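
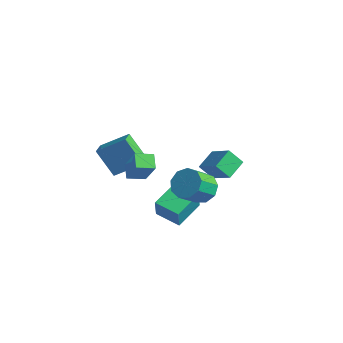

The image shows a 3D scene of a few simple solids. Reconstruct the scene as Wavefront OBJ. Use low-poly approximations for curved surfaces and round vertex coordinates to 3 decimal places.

v 3.702 -1.879 0.824
v 4.447 -2.37 0.328
v 4.382 -3.632 1.481
v 3.638 -3.141 1.976
v 4.72 -1.945 0.809
v 4.655 -3.206 1.962
v 4.517 -1.489 1.297
v 4.453 -2.75 2.449
v 3.933 -1.216 1.563
v 3.868 -2.477 2.716
v 3.241 -1.253 1.483
v 3.176 -2.514 2.636
v 2.765 -1.583 1.095
v 2.7 -2.845 2.248
v 2.727 -2.052 0.58
v 2.662 -3.314 1.733
v 3.146 -2.44 0.179
v 3.081 -3.702 1.331
v 3.825 -2.566 0.079
v 3.76 -3.827 1.232
v -0.013 -1.771 -3.786
v 0.235 -2.106 -2.429
v -0.23 0.14 -3.276
v 0.019 -0.194 -1.919
v 1.601 -1.526 -4.021
v 1.85 -1.86 -2.664
v 1.385 0.386 -3.511
v 1.633 0.051 -2.154
v -3.143 -2.071 -1.992
v -4.369 -2.292 -0.351
v -3.687 -1.209 -2.283
v -4.913 -1.43 -0.641
v -1.887 -0.91 -0.899
v -3.113 -1.131 0.743
v -2.431 -0.048 -1.189
v -3.657 -0.269 0.452
v -2.303 -1.968 -0.532
v -1.371 -2.091 1.05
v -1.695 -1.021 -0.815
v -0.764 -1.144 0.767
v -1.576 -2.576 -1.007
v -0.645 -2.699 0.575
v -0.969 -1.629 -1.29
v -0.037 -1.752 0.292
v 0.509 2.461 -2.827
v -0.206 2.005 -1.922
v 0.334 3.77 -2.304
v -0.38 3.313 -1.399
v 2.06 2.227 -1.721
v 1.346 1.77 -0.816
v 1.886 3.535 -1.198
v 1.171 3.079 -0.293
f 2 1 5
f 2 5 3
f 3 5 6
f 3 6 4
f 5 1 7
f 5 7 6
f 6 7 8
f 6 8 4
f 7 1 9
f 7 9 8
f 8 9 10
f 8 10 4
f 9 1 11
f 9 11 10
f 10 11 12
f 10 12 4
f 11 1 13
f 11 13 12
f 12 13 14
f 12 14 4
f 13 1 15
f 13 15 14
f 14 15 16
f 14 16 4
f 15 1 17
f 15 17 16
f 16 17 18
f 16 18 4
f 17 1 19
f 17 19 18
f 18 19 20
f 18 20 4
f 19 1 2
f 19 2 20
f 20 2 3
f 20 3 4
f 22 24 21
f 25 22 21
f 21 24 23
f 23 25 21
f 22 28 24
f 26 22 25
f 26 28 22
f 24 28 23
f 27 25 23
f 23 28 27
f 27 26 25
f 28 26 27
f 30 32 29
f 33 30 29
f 29 32 31
f 31 33 29
f 30 36 32
f 34 30 33
f 34 36 30
f 32 36 31
f 35 33 31
f 31 36 35
f 35 34 33
f 36 34 35
f 38 40 37
f 41 38 37
f 37 40 39
f 39 41 37
f 38 44 40
f 42 38 41
f 42 44 38
f 40 44 39
f 43 41 39
f 39 44 43
f 43 42 41
f 44 42 43
f 46 48 45
f 49 46 45
f 45 48 47
f 47 49 45
f 46 52 48
f 50 46 49
f 50 52 46
f 48 52 47
f 51 49 47
f 47 52 51
f 51 50 49
f 52 50 51



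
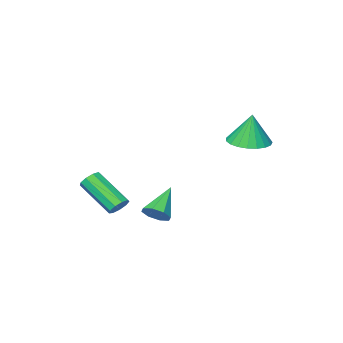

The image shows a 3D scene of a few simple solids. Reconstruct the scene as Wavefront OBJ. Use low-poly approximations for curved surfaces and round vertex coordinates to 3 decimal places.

v 0.874 -2.345 -1.424
v 1.242 -2.066 -1.185
v 1.654 -3.576 -0.057
v 1.286 -3.855 -0.296
v 0.931 -2.026 -1.018
v 1.343 -3.536 0.111
v 0.593 -2.135 -1.04
v 1.005 -3.645 0.088
v 0.387 -2.342 -1.243
v 0.799 -3.853 -0.114
v 0.408 -2.551 -1.53
v 0.821 -4.061 -0.402
v 0.648 -2.663 -1.768
v 1.06 -4.174 -0.639
v 0.993 -2.626 -1.845
v 1.406 -4.137 -0.716
v 1.283 -2.458 -1.725
v 1.695 -3.968 -0.596
v 1.381 -2.236 -1.464
v 1.793 -3.747 -0.336
v -2.62 1.562 2.743
v -1.794 1.943 2.747
v -2.68 1.678 4.177
v -2.019 2.245 2.713
v -2.349 2.428 2.684
v -2.725 2.462 2.665
v -3.083 2.341 2.66
v -3.362 2.084 2.67
v -3.511 1.737 2.691
v -3.507 1.36 2.722
v -3.35 1.018 2.757
v -3.066 0.77 2.789
v -2.705 0.658 2.813
v -2.329 0.703 2.825
v -2.004 0.897 2.823
v -1.785 1.205 2.807
v -1.711 1.575 2.78
v -0.32 -1.487 -1.851
v 0.147 -1.721 -1.465
v -1.46 -2.073 -0.829
v 0.016 -1.257 -1.345
v -0.312 -0.927 -1.522
v -0.644 -0.925 -1.892
v -0.787 -1.253 -2.238
v -0.656 -1.717 -2.358
v -0.328 -2.047 -2.181
v 0.005 -2.049 -1.811
f 2 1 5
f 2 5 3
f 3 5 6
f 3 6 4
f 5 1 7
f 5 7 6
f 6 7 8
f 6 8 4
f 7 1 9
f 7 9 8
f 8 9 10
f 8 10 4
f 9 1 11
f 9 11 10
f 10 11 12
f 10 12 4
f 11 1 13
f 11 13 12
f 12 13 14
f 12 14 4
f 13 1 15
f 13 15 14
f 14 15 16
f 14 16 4
f 15 1 17
f 15 17 16
f 16 17 18
f 16 18 4
f 17 1 19
f 17 19 18
f 18 19 20
f 18 20 4
f 19 1 2
f 19 2 20
f 20 2 3
f 20 3 4
f 22 21 24
f 22 24 23
f 24 21 25
f 24 25 23
f 25 21 26
f 25 26 23
f 26 21 27
f 26 27 23
f 27 21 28
f 27 28 23
f 28 21 29
f 28 29 23
f 29 21 30
f 29 30 23
f 30 21 31
f 30 31 23
f 31 21 32
f 31 32 23
f 32 21 33
f 32 33 23
f 33 21 34
f 33 34 23
f 34 21 35
f 34 35 23
f 35 21 36
f 35 36 23
f 36 21 37
f 36 37 23
f 37 21 22
f 37 22 23
f 39 38 41
f 39 41 40
f 41 38 42
f 41 42 40
f 42 38 43
f 42 43 40
f 43 38 44
f 43 44 40
f 44 38 45
f 44 45 40
f 45 38 46
f 45 46 40
f 46 38 47
f 46 47 40
f 47 38 39
f 47 39 40



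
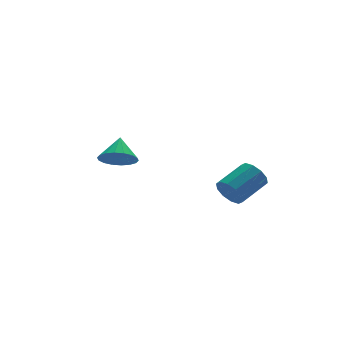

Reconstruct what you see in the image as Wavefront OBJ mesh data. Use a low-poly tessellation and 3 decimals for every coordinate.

v -2.974 0.533 1.377
v -2.247 -0.157 1.616
v -2.386 1.487 2.343
v -2.057 0.076 1.27
v -2.048 0.4 0.945
v -2.223 0.75 0.706
v -2.547 1.056 0.6
v -2.955 1.26 0.647
v -3.367 1.319 0.839
v -3.701 1.222 1.138
v -3.891 0.989 1.484
v -3.9 0.666 1.809
v -3.725 0.316 2.048
v -3.401 0.009 2.154
v -2.993 -0.194 2.106
v -2.581 -0.253 1.914
v 2.447 -1.066 -1.571
v 2.843 -1.323 -2.337
v 4.57 -0.811 -1.615
v 4.173 -0.554 -0.849
v 2.705 -0.787 -2.387
v 4.431 -0.275 -1.665
v 2.468 -0.357 -2.125
v 4.194 0.155 -1.403
v 2.223 -0.198 -1.651
v 3.949 0.314 -0.929
v 2.063 -0.371 -1.147
v 3.79 0.141 -0.425
v 2.05 -0.809 -0.805
v 3.777 -0.297 -0.083
v 2.189 -1.345 -0.755
v 3.915 -0.833 -0.033
v 2.426 -1.775 -1.017
v 4.152 -1.263 -0.295
v 2.671 -1.934 -1.491
v 4.397 -1.422 -0.769
v 2.83 -1.761 -1.995
v 4.557 -1.249 -1.273
v -1.971 3.334 0.643
v -1.624 3.062 0.163
v -2.516 2.438 0.757
v -2.169 2.166 0.277
v -1.884 2.303 0.847
v -1.548 2.857 0.777
v -2.592 2.643 0.143
v -2.256 3.197 0.073
v -2.008 2.635 -0.146
v -1.57 2.425 0.289
v -2.57 3.075 0.631
v -2.132 2.865 1.066
f 2 1 4
f 2 4 3
f 4 1 5
f 4 5 3
f 5 1 6
f 5 6 3
f 6 1 7
f 6 7 3
f 7 1 8
f 7 8 3
f 8 1 9
f 8 9 3
f 9 1 10
f 9 10 3
f 10 1 11
f 10 11 3
f 11 1 12
f 11 12 3
f 12 1 13
f 12 13 3
f 13 1 14
f 13 14 3
f 14 1 15
f 14 15 3
f 15 1 16
f 15 16 3
f 16 1 2
f 16 2 3
f 18 17 21
f 18 21 19
f 19 21 22
f 19 22 20
f 21 17 23
f 21 23 22
f 22 23 24
f 22 24 20
f 23 17 25
f 23 25 24
f 24 25 26
f 24 26 20
f 25 17 27
f 25 27 26
f 26 27 28
f 26 28 20
f 27 17 29
f 27 29 28
f 28 29 30
f 28 30 20
f 29 17 31
f 29 31 30
f 30 31 32
f 30 32 20
f 31 17 33
f 31 33 32
f 32 33 34
f 32 34 20
f 33 17 35
f 33 35 34
f 34 35 36
f 34 36 20
f 35 17 37
f 35 37 36
f 36 37 38
f 36 38 20
f 37 17 18
f 37 18 38
f 38 18 19
f 38 19 20
f 39 50 44
f 39 44 40
f 39 40 46
f 39 46 49
f 39 49 50
f 40 44 48
f 44 50 43
f 50 49 41
f 49 46 45
f 46 40 47
f 42 48 43
f 42 43 41
f 42 41 45
f 42 45 47
f 42 47 48
f 43 48 44
f 41 43 50
f 45 41 49
f 47 45 46
f 48 47 40



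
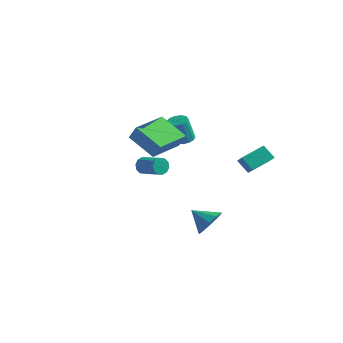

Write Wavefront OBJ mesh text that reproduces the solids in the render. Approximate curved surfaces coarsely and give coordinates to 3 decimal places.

v 1.854 0.937 -4.293
v 2.312 1.327 -3.493
v 0.686 0.823 -3.567
v 2.065 1.792 -3.817
v 1.738 1.93 -4.323
v 1.455 1.689 -4.817
v 1.325 1.161 -5.111
v 1.397 0.548 -5.092
v 1.643 0.083 -4.768
v 1.971 -0.056 -4.262
v 2.253 0.185 -3.768
v 2.384 0.713 -3.474
v -0.996 -2.715 3.223
v -0.503 -2.761 4.115
v -0.768 -0.577 3.208
v -0.275 -0.623 4.1
v 0.655 -2.897 2.3
v 1.148 -2.943 3.192
v 0.883 -0.759 2.285
v 1.376 -0.805 3.177
v 2.721 3.46 -1.187
v 1.986 3.504 -0.466
v 3.332 4.764 -0.643
v 2.598 4.808 0.078
v 3.362 2.872 -0.498
v 2.628 2.916 0.223
v 3.974 4.176 0.046
v 3.239 4.22 0.767
v -1.493 3.478 0.301
v -0.971 3.814 0.461
v -1.206 3.437 2.019
v -1.727 3.102 1.859
v -1.249 4.044 0.474
v -1.484 3.668 2.032
v -1.603 4.094 0.433
v -1.838 3.718 1.991
v -1.923 3.949 0.35
v -2.158 3.573 1.908
v -2.106 3.655 0.251
v -2.341 3.278 1.809
v -2.094 3.304 0.168
v -2.329 2.928 1.726
v -1.891 3.008 0.127
v -2.126 2.632 1.686
v -1.562 2.862 0.142
v -1.797 2.486 1.7
v -1.211 2.911 0.207
v -1.446 2.535 1.765
v -0.949 3.14 0.301
v -1.184 2.764 1.86
v -0.86 3.477 0.396
v -1.095 3.101 1.954
v -4.522 3.851 -2.906
v -4.287 4.095 -3.425
v -2.864 3.773 -2.933
v -3.098 3.529 -2.414
v -4.314 4.375 -3.165
v -2.89 4.053 -2.673
v -4.42 4.454 -2.805
v -2.997 4.132 -2.313
v -4.565 4.303 -2.484
v -3.142 3.981 -1.992
v -4.694 3.98 -2.324
v -3.27 3.658 -1.832
v -4.756 3.607 -2.387
v -3.333 3.285 -1.895
v -4.73 3.327 -2.647
v -3.306 3.005 -2.155
v -4.623 3.248 -3.007
v -3.2 2.926 -2.515
v -4.478 3.399 -3.328
v -3.055 3.077 -2.836
v -4.35 3.722 -3.488
v -2.926 3.4 -2.996
f 2 1 4
f 2 4 3
f 4 1 5
f 4 5 3
f 5 1 6
f 5 6 3
f 6 1 7
f 6 7 3
f 7 1 8
f 7 8 3
f 8 1 9
f 8 9 3
f 9 1 10
f 9 10 3
f 10 1 11
f 10 11 3
f 11 1 12
f 11 12 3
f 12 1 2
f 12 2 3
f 14 16 13
f 17 14 13
f 13 16 15
f 15 17 13
f 14 20 16
f 18 14 17
f 18 20 14
f 16 20 15
f 19 17 15
f 15 20 19
f 19 18 17
f 20 18 19
f 22 24 21
f 25 22 21
f 21 24 23
f 23 25 21
f 22 28 24
f 26 22 25
f 26 28 22
f 24 28 23
f 27 25 23
f 23 28 27
f 27 26 25
f 28 26 27
f 30 29 33
f 30 33 31
f 31 33 34
f 31 34 32
f 33 29 35
f 33 35 34
f 34 35 36
f 34 36 32
f 35 29 37
f 35 37 36
f 36 37 38
f 36 38 32
f 37 29 39
f 37 39 38
f 38 39 40
f 38 40 32
f 39 29 41
f 39 41 40
f 40 41 42
f 40 42 32
f 41 29 43
f 41 43 42
f 42 43 44
f 42 44 32
f 43 29 45
f 43 45 44
f 44 45 46
f 44 46 32
f 45 29 47
f 45 47 46
f 46 47 48
f 46 48 32
f 47 29 49
f 47 49 48
f 48 49 50
f 48 50 32
f 49 29 51
f 49 51 50
f 50 51 52
f 50 52 32
f 51 29 30
f 51 30 52
f 52 30 31
f 52 31 32
f 54 53 57
f 54 57 55
f 55 57 58
f 55 58 56
f 57 53 59
f 57 59 58
f 58 59 60
f 58 60 56
f 59 53 61
f 59 61 60
f 60 61 62
f 60 62 56
f 61 53 63
f 61 63 62
f 62 63 64
f 62 64 56
f 63 53 65
f 63 65 64
f 64 65 66
f 64 66 56
f 65 53 67
f 65 67 66
f 66 67 68
f 66 68 56
f 67 53 69
f 67 69 68
f 68 69 70
f 68 70 56
f 69 53 71
f 69 71 70
f 70 71 72
f 70 72 56
f 71 53 73
f 71 73 72
f 72 73 74
f 72 74 56
f 73 53 54
f 73 54 74
f 74 54 55
f 74 55 56



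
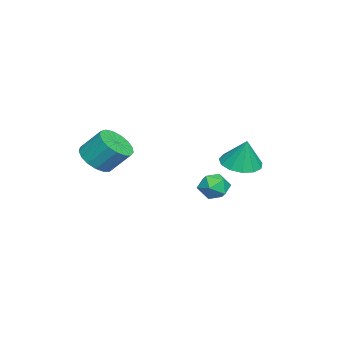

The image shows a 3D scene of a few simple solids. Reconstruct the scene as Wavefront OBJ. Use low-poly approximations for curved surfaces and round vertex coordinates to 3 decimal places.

v -3.987 0.86 -0.87
v -3.149 1.249 -0.917
v -3.731 0.151 -2.163
v -2.893 0.54 -2.21
v -3.07 -0.098 -1.564
v -3.229 0.34 -0.765
v -3.651 1.06 -2.315
v -3.81 1.498 -1.516
v -2.941 1.373 -1.81
v -2.583 0.657 -1.346
v -4.297 0.743 -1.734
v -3.939 0.027 -1.27
v -1.467 2.426 0.99
v -0.452 2.086 0.843
v -1.113 2.794 2.57
v -0.456 2.679 0.705
v -0.781 3.191 0.658
v -1.324 3.46 0.717
v -1.912 3.401 0.862
v -2.358 3.032 1.048
v -2.522 2.471 1.216
v -2.35 1.895 1.312
v -1.898 1.487 1.306
v -1.309 1.378 1.2
v -0.77 1.601 1.027
v 1.957 -3.883 1.951
v 2.643 -3.326 1.422
v 2.689 -2.281 2.579
v 2.003 -2.837 3.109
v 2.208 -3.146 1.276
v 2.254 -2.101 2.434
v 1.715 -3.135 1.286
v 1.761 -2.09 2.443
v 1.278 -3.295 1.447
v 1.324 -2.249 2.604
v 0.996 -3.589 1.724
v 1.042 -2.544 2.882
v 0.934 -3.951 2.054
v 0.98 -2.906 3.211
v 1.107 -4.297 2.359
v 1.153 -3.252 3.517
v 1.474 -4.548 2.572
v 1.52 -3.503 3.729
v 1.952 -4.647 2.642
v 1.998 -3.602 3.799
v 2.431 -4.57 2.554
v 2.477 -3.525 3.711
v 2.802 -4.336 2.328
v 2.847 -3.291 3.485
v 2.979 -3.998 2.016
v 3.024 -2.953 3.173
v 2.921 -3.634 1.689
v 2.967 -2.589 2.846
f 1 12 6
f 1 6 2
f 1 2 8
f 1 8 11
f 1 11 12
f 2 6 10
f 6 12 5
f 12 11 3
f 11 8 7
f 8 2 9
f 4 10 5
f 4 5 3
f 4 3 7
f 4 7 9
f 4 9 10
f 5 10 6
f 3 5 12
f 7 3 11
f 9 7 8
f 10 9 2
f 14 13 16
f 14 16 15
f 16 13 17
f 16 17 15
f 17 13 18
f 17 18 15
f 18 13 19
f 18 19 15
f 19 13 20
f 19 20 15
f 20 13 21
f 20 21 15
f 21 13 22
f 21 22 15
f 22 13 23
f 22 23 15
f 23 13 24
f 23 24 15
f 24 13 25
f 24 25 15
f 25 13 14
f 25 14 15
f 27 26 30
f 27 30 28
f 28 30 31
f 28 31 29
f 30 26 32
f 30 32 31
f 31 32 33
f 31 33 29
f 32 26 34
f 32 34 33
f 33 34 35
f 33 35 29
f 34 26 36
f 34 36 35
f 35 36 37
f 35 37 29
f 36 26 38
f 36 38 37
f 37 38 39
f 37 39 29
f 38 26 40
f 38 40 39
f 39 40 41
f 39 41 29
f 40 26 42
f 40 42 41
f 41 42 43
f 41 43 29
f 42 26 44
f 42 44 43
f 43 44 45
f 43 45 29
f 44 26 46
f 44 46 45
f 45 46 47
f 45 47 29
f 46 26 48
f 46 48 47
f 47 48 49
f 47 49 29
f 48 26 50
f 48 50 49
f 49 50 51
f 49 51 29
f 50 26 52
f 50 52 51
f 51 52 53
f 51 53 29
f 52 26 27
f 52 27 53
f 53 27 28
f 53 28 29



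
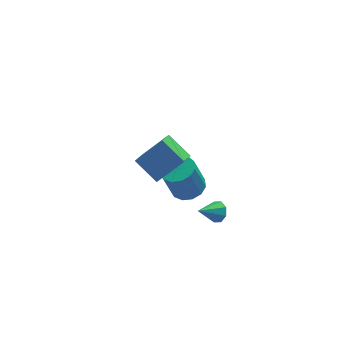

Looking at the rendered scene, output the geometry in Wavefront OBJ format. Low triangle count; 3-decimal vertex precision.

v -1.553 3.701 -4.457
v -0.749 3.298 -4.222
v -1.342 3.196 -2.367
v -2.147 3.599 -2.603
v -0.676 3.815 -4.17
v -1.27 3.713 -2.316
v -0.882 4.295 -4.21
v -1.476 4.193 -2.355
v -1.301 4.587 -4.328
v -1.895 4.485 -2.473
v -1.8 4.597 -4.487
v -2.394 4.495 -2.633
v -2.221 4.323 -4.637
v -2.814 4.221 -2.782
v -2.43 3.851 -4.73
v -3.023 3.75 -2.875
v -2.36 3.332 -4.736
v -2.954 3.23 -2.881
v -2.034 2.93 -4.654
v -2.628 2.828 -2.799
v -1.556 2.772 -4.509
v -2.15 2.671 -2.655
v -1.077 2.91 -4.348
v -1.67 2.808 -2.494
v -4.398 1.292 1.582
v -4.867 0.596 1.981
v -3.104 1.216 2.971
v -3.573 0.52 3.37
v -3.587 0.28 0.77
v -4.056 -0.416 1.169
v -2.293 0.204 2.159
v -2.762 -0.492 2.558
v -0.639 1.303 -4.193
v -0.254 1.145 -3.721
v -1.721 0.957 -3.427
v -0.388 1.607 -3.702
v -0.67 1.892 -3.971
v -0.933 1.831 -4.37
v -1.025 1.461 -4.666
v -0.89 0.999 -4.685
v -0.609 0.714 -4.416
v -0.345 0.775 -4.016
f 2 1 5
f 2 5 3
f 3 5 6
f 3 6 4
f 5 1 7
f 5 7 6
f 6 7 8
f 6 8 4
f 7 1 9
f 7 9 8
f 8 9 10
f 8 10 4
f 9 1 11
f 9 11 10
f 10 11 12
f 10 12 4
f 11 1 13
f 11 13 12
f 12 13 14
f 12 14 4
f 13 1 15
f 13 15 14
f 14 15 16
f 14 16 4
f 15 1 17
f 15 17 16
f 16 17 18
f 16 18 4
f 17 1 19
f 17 19 18
f 18 19 20
f 18 20 4
f 19 1 21
f 19 21 20
f 20 21 22
f 20 22 4
f 21 1 23
f 21 23 22
f 22 23 24
f 22 24 4
f 23 1 2
f 23 2 24
f 24 2 3
f 24 3 4
f 26 28 25
f 29 26 25
f 25 28 27
f 27 29 25
f 26 32 28
f 30 26 29
f 30 32 26
f 28 32 27
f 31 29 27
f 27 32 31
f 31 30 29
f 32 30 31
f 34 33 36
f 34 36 35
f 36 33 37
f 36 37 35
f 37 33 38
f 37 38 35
f 38 33 39
f 38 39 35
f 39 33 40
f 39 40 35
f 40 33 41
f 40 41 35
f 41 33 42
f 41 42 35
f 42 33 34
f 42 34 35



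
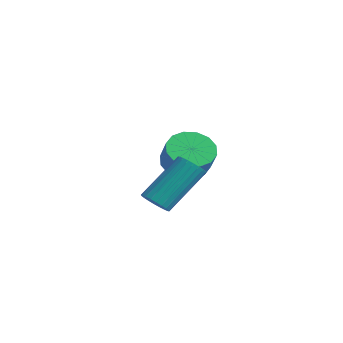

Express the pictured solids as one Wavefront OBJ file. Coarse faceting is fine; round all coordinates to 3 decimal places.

v 1.855 -2.923 -3.379
v 2.122 -3.316 -3.011
v 2.271 -1.809 -1.513
v 2.005 -1.417 -1.881
v 2.307 -3.224 -3.122
v 2.456 -1.717 -1.624
v 2.423 -3.086 -3.272
v 2.572 -1.58 -1.774
v 2.452 -2.924 -3.438
v 2.602 -1.417 -1.94
v 2.391 -2.762 -3.595
v 2.541 -1.255 -2.097
v 2.249 -2.624 -3.719
v 2.398 -1.117 -2.221
v 2.046 -2.532 -3.792
v 2.195 -1.025 -2.294
v 1.814 -2.499 -3.801
v 1.964 -0.992 -2.304
v 1.589 -2.531 -3.747
v 1.738 -1.024 -2.249
v 1.404 -2.623 -3.636
v 1.553 -1.116 -2.138
v 1.288 -2.76 -3.486
v 1.437 -1.254 -1.988
v 1.258 -2.923 -3.32
v 1.408 -1.416 -1.822
v 1.319 -3.085 -3.163
v 1.469 -1.578 -1.665
v 1.462 -3.223 -3.039
v 1.611 -1.716 -1.541
v 1.665 -3.315 -2.966
v 1.814 -1.808 -1.468
v 1.896 -3.348 -2.956
v 2.046 -1.841 -1.459
v -2.174 1.703 -3.707
v -1.541 2.401 -3.977
v -0.834 2.114 -3.064
v -1.466 1.417 -2.793
v -1.86 2.631 -3.658
v -1.153 2.344 -2.744
v -2.264 2.612 -3.351
v -1.557 2.325 -2.438
v -2.644 2.35 -3.14
v -1.937 2.063 -2.226
v -2.897 1.915 -3.08
v -2.19 1.628 -2.167
v -2.957 1.423 -3.189
v -2.25 1.136 -2.275
v -2.806 1.006 -3.436
v -2.099 0.719 -2.523
v -2.487 0.776 -3.756
v -1.78 0.489 -2.842
v -2.083 0.795 -4.062
v -1.376 0.508 -3.149
v -1.703 1.057 -4.274
v -0.996 0.77 -3.36
v -1.45 1.492 -4.333
v -0.743 1.205 -3.42
v -1.39 1.984 -4.225
v -0.683 1.697 -3.311
f 2 1 5
f 2 5 3
f 3 5 6
f 3 6 4
f 5 1 7
f 5 7 6
f 6 7 8
f 6 8 4
f 7 1 9
f 7 9 8
f 8 9 10
f 8 10 4
f 9 1 11
f 9 11 10
f 10 11 12
f 10 12 4
f 11 1 13
f 11 13 12
f 12 13 14
f 12 14 4
f 13 1 15
f 13 15 14
f 14 15 16
f 14 16 4
f 15 1 17
f 15 17 16
f 16 17 18
f 16 18 4
f 17 1 19
f 17 19 18
f 18 19 20
f 18 20 4
f 19 1 21
f 19 21 20
f 20 21 22
f 20 22 4
f 21 1 23
f 21 23 22
f 22 23 24
f 22 24 4
f 23 1 25
f 23 25 24
f 24 25 26
f 24 26 4
f 25 1 27
f 25 27 26
f 26 27 28
f 26 28 4
f 27 1 29
f 27 29 28
f 28 29 30
f 28 30 4
f 29 1 31
f 29 31 30
f 30 31 32
f 30 32 4
f 31 1 33
f 31 33 32
f 32 33 34
f 32 34 4
f 33 1 2
f 33 2 34
f 34 2 3
f 34 3 4
f 36 35 39
f 36 39 37
f 37 39 40
f 37 40 38
f 39 35 41
f 39 41 40
f 40 41 42
f 40 42 38
f 41 35 43
f 41 43 42
f 42 43 44
f 42 44 38
f 43 35 45
f 43 45 44
f 44 45 46
f 44 46 38
f 45 35 47
f 45 47 46
f 46 47 48
f 46 48 38
f 47 35 49
f 47 49 48
f 48 49 50
f 48 50 38
f 49 35 51
f 49 51 50
f 50 51 52
f 50 52 38
f 51 35 53
f 51 53 52
f 52 53 54
f 52 54 38
f 53 35 55
f 53 55 54
f 54 55 56
f 54 56 38
f 55 35 57
f 55 57 56
f 56 57 58
f 56 58 38
f 57 35 59
f 57 59 58
f 58 59 60
f 58 60 38
f 59 35 36
f 59 36 60
f 60 36 37
f 60 37 38



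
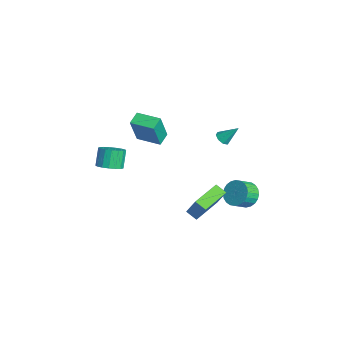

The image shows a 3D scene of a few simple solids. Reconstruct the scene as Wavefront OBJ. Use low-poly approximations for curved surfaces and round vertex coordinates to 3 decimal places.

v 1.847 4.01 -3.541
v 2.631 4.05 -3.981
v 2.997 3.27 -3.398
v 2.213 3.23 -2.959
v 2.689 4.274 -3.717
v 3.055 3.494 -3.134
v 2.619 4.458 -3.426
v 2.985 3.678 -2.843
v 2.431 4.574 -3.153
v 2.797 3.794 -2.57
v 2.154 4.604 -2.939
v 2.52 3.824 -2.356
v 1.83 4.543 -2.817
v 2.197 3.764 -2.234
v 1.509 4.402 -2.805
v 1.875 3.622 -2.222
v 1.24 4.2 -2.905
v 1.606 3.42 -2.322
v 1.063 3.97 -3.102
v 1.429 3.19 -2.519
v 1.005 3.746 -3.366
v 1.371 2.966 -2.783
v 1.075 3.562 -3.657
v 1.441 2.782 -3.074
v 1.263 3.446 -3.93
v 1.629 2.666 -3.347
v 1.54 3.416 -4.144
v 1.906 2.636 -3.561
v 1.863 3.476 -4.266
v 2.23 2.697 -3.683
v 2.185 3.618 -4.278
v 2.551 2.838 -3.695
v 2.454 3.82 -4.178
v 2.82 3.04 -3.595
v 0.617 -2.126 1.578
v 1.15 -2.632 3.395
v 0.008 -1.584 1.908
v 0.541 -2.089 3.725
v 1.619 -1.011 1.595
v 2.152 -1.516 3.412
v 1.01 -0.468 1.925
v 1.543 -0.974 3.742
v 2.439 -4.106 0.872
v 2.907 -4.599 1.254
v 2.349 -4.307 2.311
v 1.881 -3.814 1.928
v 3.092 -4.275 1.263
v 2.535 -3.983 2.32
v 3.128 -3.912 1.181
v 2.57 -3.62 2.238
v 3.006 -3.594 1.029
v 2.448 -3.302 2.086
v 2.753 -3.393 0.841
v 2.196 -3.101 1.898
v 2.429 -3.355 0.659
v 1.872 -3.064 1.716
v 2.107 -3.49 0.527
v 1.55 -3.198 1.584
v 1.861 -3.765 0.473
v 1.304 -3.474 1.53
v 1.747 -4.119 0.511
v 1.19 -3.827 1.567
v 1.792 -4.469 0.631
v 1.235 -4.178 1.688
v 1.985 -4.737 0.806
v 1.427 -4.445 1.863
v 2.281 -4.86 0.997
v 1.724 -4.568 2.054
v 2.614 -4.81 1.158
v 2.057 -4.518 2.215
v 2.539 0.861 -4.604
v 2.023 0.392 -4.212
v 1.409 2.378 -4.275
v 0.893 1.909 -3.883
v 3.387 1.171 -3.117
v 2.871 0.702 -2.725
v 2.257 2.688 -2.788
v 1.741 2.219 -2.396
v 2.33 2.392 2.033
v 2.821 2.284 1.951
v 2.67 3.208 2.987
v 2.697 2.586 1.737
v 2.357 2.774 1.697
v 2.002 2.739 1.854
v 1.838 2.501 2.116
v 1.963 2.199 2.33
v 2.302 2.01 2.37
v 2.658 2.045 2.213
f 2 1 5
f 2 5 3
f 3 5 6
f 3 6 4
f 5 1 7
f 5 7 6
f 6 7 8
f 6 8 4
f 7 1 9
f 7 9 8
f 8 9 10
f 8 10 4
f 9 1 11
f 9 11 10
f 10 11 12
f 10 12 4
f 11 1 13
f 11 13 12
f 12 13 14
f 12 14 4
f 13 1 15
f 13 15 14
f 14 15 16
f 14 16 4
f 15 1 17
f 15 17 16
f 16 17 18
f 16 18 4
f 17 1 19
f 17 19 18
f 18 19 20
f 18 20 4
f 19 1 21
f 19 21 20
f 20 21 22
f 20 22 4
f 21 1 23
f 21 23 22
f 22 23 24
f 22 24 4
f 23 1 25
f 23 25 24
f 24 25 26
f 24 26 4
f 25 1 27
f 25 27 26
f 26 27 28
f 26 28 4
f 27 1 29
f 27 29 28
f 28 29 30
f 28 30 4
f 29 1 31
f 29 31 30
f 30 31 32
f 30 32 4
f 31 1 33
f 31 33 32
f 32 33 34
f 32 34 4
f 33 1 2
f 33 2 34
f 34 2 3
f 34 3 4
f 36 38 35
f 39 36 35
f 35 38 37
f 37 39 35
f 36 42 38
f 40 36 39
f 40 42 36
f 38 42 37
f 41 39 37
f 37 42 41
f 41 40 39
f 42 40 41
f 44 43 47
f 44 47 45
f 45 47 48
f 45 48 46
f 47 43 49
f 47 49 48
f 48 49 50
f 48 50 46
f 49 43 51
f 49 51 50
f 50 51 52
f 50 52 46
f 51 43 53
f 51 53 52
f 52 53 54
f 52 54 46
f 53 43 55
f 53 55 54
f 54 55 56
f 54 56 46
f 55 43 57
f 55 57 56
f 56 57 58
f 56 58 46
f 57 43 59
f 57 59 58
f 58 59 60
f 58 60 46
f 59 43 61
f 59 61 60
f 60 61 62
f 60 62 46
f 61 43 63
f 61 63 62
f 62 63 64
f 62 64 46
f 63 43 65
f 63 65 64
f 64 65 66
f 64 66 46
f 65 43 67
f 65 67 66
f 66 67 68
f 66 68 46
f 67 43 69
f 67 69 68
f 68 69 70
f 68 70 46
f 69 43 44
f 69 44 70
f 70 44 45
f 70 45 46
f 72 74 71
f 75 72 71
f 71 74 73
f 73 75 71
f 72 78 74
f 76 72 75
f 76 78 72
f 74 78 73
f 77 75 73
f 73 78 77
f 77 76 75
f 78 76 77
f 80 79 82
f 80 82 81
f 82 79 83
f 82 83 81
f 83 79 84
f 83 84 81
f 84 79 85
f 84 85 81
f 85 79 86
f 85 86 81
f 86 79 87
f 86 87 81
f 87 79 88
f 87 88 81
f 88 79 80
f 88 80 81



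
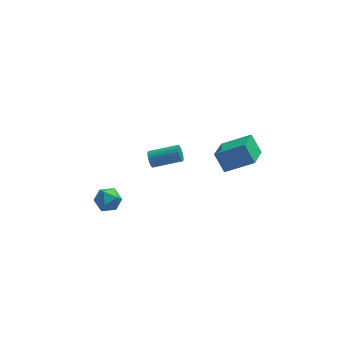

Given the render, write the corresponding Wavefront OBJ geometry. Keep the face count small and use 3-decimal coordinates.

v -1.177 3.849 -0.221
v -1.001 4.135 -0.706
v 0.793 4.018 -0.124
v 0.617 3.731 0.361
v -1.037 4.31 -0.561
v 0.758 4.193 0.022
v -1.094 4.415 -0.364
v 0.7 4.298 0.219
v -1.163 4.434 -0.145
v 0.631 4.316 0.437
v -1.235 4.363 0.062
v 0.559 4.246 0.644
v -1.298 4.214 0.226
v 0.496 4.097 0.808
v -1.343 4.01 0.322
v 0.451 3.892 0.904
v -1.362 3.781 0.335
v 0.432 3.663 0.917
v -1.353 3.562 0.264
v 0.441 3.445 0.846
v -1.318 3.387 0.118
v 0.477 3.27 0.701
v -1.26 3.282 -0.079
v 0.534 3.165 0.504
v -1.191 3.264 -0.297
v 0.603 3.146 0.285
v -1.119 3.334 -0.504
v 0.675 3.217 0.078
v -1.056 3.483 -0.668
v 0.738 3.366 -0.086
v -1.011 3.688 -0.764
v 0.783 3.57 -0.182
v -0.992 3.917 -0.777
v 0.802 3.799 -0.195
v -3.693 2.695 -2.324
v -3.074 2.033 -2.137
v -4.786 1.827 -1.783
v -4.167 1.165 -1.596
v -4.162 1.953 -1.111
v -3.487 2.49 -1.446
v -4.373 1.37 -2.474
v -3.698 1.907 -2.809
v -3.495 1.214 -2.229
v -3.364 1.575 -1.387
v -4.496 2.285 -2.533
v -4.365 2.646 -1.691
v 2.814 0.255 1.994
v 2.288 0.955 3.074
v 3.438 1.795 1.301
v 2.912 2.494 2.381
v 4.548 0.006 2.999
v 4.022 0.705 4.079
v 5.172 1.545 2.306
v 4.646 2.245 3.386
f 2 1 5
f 2 5 3
f 3 5 6
f 3 6 4
f 5 1 7
f 5 7 6
f 6 7 8
f 6 8 4
f 7 1 9
f 7 9 8
f 8 9 10
f 8 10 4
f 9 1 11
f 9 11 10
f 10 11 12
f 10 12 4
f 11 1 13
f 11 13 12
f 12 13 14
f 12 14 4
f 13 1 15
f 13 15 14
f 14 15 16
f 14 16 4
f 15 1 17
f 15 17 16
f 16 17 18
f 16 18 4
f 17 1 19
f 17 19 18
f 18 19 20
f 18 20 4
f 19 1 21
f 19 21 20
f 20 21 22
f 20 22 4
f 21 1 23
f 21 23 22
f 22 23 24
f 22 24 4
f 23 1 25
f 23 25 24
f 24 25 26
f 24 26 4
f 25 1 27
f 25 27 26
f 26 27 28
f 26 28 4
f 27 1 29
f 27 29 28
f 28 29 30
f 28 30 4
f 29 1 31
f 29 31 30
f 30 31 32
f 30 32 4
f 31 1 33
f 31 33 32
f 32 33 34
f 32 34 4
f 33 1 2
f 33 2 34
f 34 2 3
f 34 3 4
f 35 46 40
f 35 40 36
f 35 36 42
f 35 42 45
f 35 45 46
f 36 40 44
f 40 46 39
f 46 45 37
f 45 42 41
f 42 36 43
f 38 44 39
f 38 39 37
f 38 37 41
f 38 41 43
f 38 43 44
f 39 44 40
f 37 39 46
f 41 37 45
f 43 41 42
f 44 43 36
f 48 50 47
f 51 48 47
f 47 50 49
f 49 51 47
f 48 54 50
f 52 48 51
f 52 54 48
f 50 54 49
f 53 51 49
f 49 54 53
f 53 52 51
f 54 52 53



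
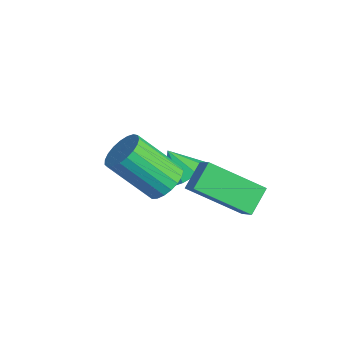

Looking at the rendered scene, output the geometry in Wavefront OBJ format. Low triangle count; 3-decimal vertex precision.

v -2.078 1.066 -0.428
v -1.412 1.161 0.139
v -2.782 0.774 0.448
v -1.706 1.683 0.078
v -2.174 1.916 -0.22
v -2.597 1.752 -0.615
v -2.778 1.267 -0.922
v -2.631 0.688 -0.998
v -2.226 0.286 -0.807
v -1.752 0.249 -0.438
v -1.43 0.595 -0.064
v 0.262 -0.953 2.253
v 0.681 -0.618 2.776
v -0.202 -1.692 4.171
v -0.622 -2.027 3.647
v 0.432 -0.43 2.763
v -0.451 -1.505 4.158
v 0.154 -0.333 2.661
v -0.73 -1.408 4.056
v -0.106 -0.343 2.489
v -0.989 -1.418 3.884
v -0.302 -0.459 2.276
v -1.186 -1.534 3.671
v -0.401 -0.66 2.059
v -1.284 -1.734 3.454
v -0.385 -0.911 1.875
v -1.268 -1.986 3.27
v -0.257 -1.17 1.757
v -1.141 -2.245 3.152
v -0.04 -1.391 1.724
v -0.923 -2.466 3.119
v 0.23 -1.536 1.783
v -0.654 -2.611 3.178
v 0.505 -1.581 1.923
v -0.378 -2.655 3.318
v 0.738 -1.517 2.12
v -0.145 -2.591 3.515
v 0.889 -1.355 2.34
v 0.005 -2.43 3.735
v 0.931 -1.124 2.545
v 0.048 -2.198 3.939
v 0.857 -0.863 2.699
v -0.026 -1.938 4.094
v 0.199 1.904 -0.946
v -1.041 0.454 0.068
v -0.25 2.721 -0.326
v -1.489 1.271 0.688
v 1.049 1.749 -0.128
v -0.19 0.299 0.886
v 0.601 2.566 0.492
v -0.639 1.116 1.506
f 2 1 4
f 2 4 3
f 4 1 5
f 4 5 3
f 5 1 6
f 5 6 3
f 6 1 7
f 6 7 3
f 7 1 8
f 7 8 3
f 8 1 9
f 8 9 3
f 9 1 10
f 9 10 3
f 10 1 11
f 10 11 3
f 11 1 2
f 11 2 3
f 13 12 16
f 13 16 14
f 14 16 17
f 14 17 15
f 16 12 18
f 16 18 17
f 17 18 19
f 17 19 15
f 18 12 20
f 18 20 19
f 19 20 21
f 19 21 15
f 20 12 22
f 20 22 21
f 21 22 23
f 21 23 15
f 22 12 24
f 22 24 23
f 23 24 25
f 23 25 15
f 24 12 26
f 24 26 25
f 25 26 27
f 25 27 15
f 26 12 28
f 26 28 27
f 27 28 29
f 27 29 15
f 28 12 30
f 28 30 29
f 29 30 31
f 29 31 15
f 30 12 32
f 30 32 31
f 31 32 33
f 31 33 15
f 32 12 34
f 32 34 33
f 33 34 35
f 33 35 15
f 34 12 36
f 34 36 35
f 35 36 37
f 35 37 15
f 36 12 38
f 36 38 37
f 37 38 39
f 37 39 15
f 38 12 40
f 38 40 39
f 39 40 41
f 39 41 15
f 40 12 42
f 40 42 41
f 41 42 43
f 41 43 15
f 42 12 13
f 42 13 43
f 43 13 14
f 43 14 15
f 45 47 44
f 48 45 44
f 44 47 46
f 46 48 44
f 45 51 47
f 49 45 48
f 49 51 45
f 47 51 46
f 50 48 46
f 46 51 50
f 50 49 48
f 51 49 50



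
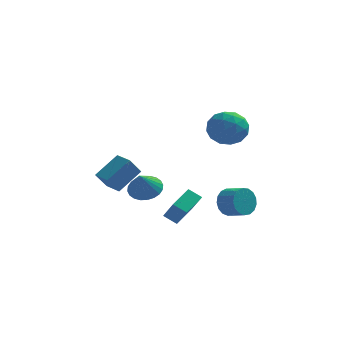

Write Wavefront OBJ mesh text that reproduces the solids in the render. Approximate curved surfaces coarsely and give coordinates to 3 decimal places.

v 3.423 -1.324 -1.693
v 3.862 -1.095 -2.372
v 4.696 -1.668 -2.025
v 4.257 -1.896 -1.347
v 3.946 -0.809 -2.103
v 4.78 -1.382 -1.756
v 3.91 -0.641 -1.739
v 4.745 -1.214 -1.392
v 3.763 -0.629 -1.365
v 4.597 -1.202 -1.018
v 3.538 -0.777 -1.066
v 4.372 -1.349 -0.72
v 3.286 -1.049 -0.911
v 4.121 -1.622 -0.565
v 3.066 -1.385 -0.935
v 3.9 -1.957 -0.589
v 2.927 -1.706 -1.133
v 3.762 -2.279 -0.786
v 2.902 -1.94 -1.459
v 3.737 -2.513 -1.112
v 2.997 -2.033 -1.839
v 3.831 -2.605 -1.492
v 3.188 -1.963 -2.185
v 4.023 -2.536 -1.838
v 3.434 -1.747 -2.419
v 4.269 -2.319 -2.072
v 3.677 -1.434 -2.486
v 4.511 -2.006 -2.14
v -3.559 1.87 -1.569
v -2.559 2.839 -0.542
v -3.054 2.398 -2.559
v -2.054 3.367 -1.532
v -2.826 1.133 -1.588
v -1.826 2.102 -0.561
v -2.321 1.661 -2.578
v -1.321 2.63 -1.551
v 3.298 4.721 1.882
v 4.045 3.962 1.405
v 1.875 3.918 0.935
v 2.622 3.159 0.458
v 2.376 3.098 1.597
v 3.255 3.595 2.183
v 2.665 4.285 0.157
v 3.544 4.782 0.743
v 3.653 3.692 0.339
v 3.475 2.958 1.229
v 2.445 4.922 1.111
v 2.267 4.188 2.001
v 3.796 4.412 1.727
v 2.124 3.468 0.613
v 1.979 3.432 1.283
v 2.418 2.986 1.002
v 3.332 4.196 2.184
v 3.771 3.75 1.903
v 2.79 3.242 2.016
v 2.149 4.13 0.437
v 2.588 3.684 0.156
v 3.502 4.894 1.338
v 3.941 4.448 1.057
v 3.13 4.638 0.324
v 4.005 3.807 0.82
v 3.169 3.335 0.263
v 3.194 3.998 0.086
v 3.711 4.289 0.431
v 3.9 3.376 1.343
v 3.064 2.904 0.786
v 2.92 2.868 1.456
v 3.436 3.16 1.8
v 3.67 3.218 0.716
v 2.856 4.976 1.554
v 2.02 4.504 0.997
v 2.484 4.72 0.54
v 3 5.012 0.884
v 2.751 4.545 2.077
v 1.915 4.073 1.52
v 2.209 3.591 1.909
v 2.726 3.882 2.254
v 2.25 4.662 1.624
v 0.915 -1.318 -3.302
v 0.231 -1.151 -2.864
v 1.537 -0.056 -2.811
v 0.852 0.111 -2.373
v 1.468 -2.031 -2.167
v 0.783 -1.864 -1.729
v 2.089 -0.769 -1.676
v 1.405 -0.602 -1.238
v -0.725 -0.51 -1.291
v -0.208 -1.157 -1.645
v -0.915 -1.31 -0.109
v 0.031 -0.963 -1.476
v 0.154 -0.7 -1.279
v 0.144 -0.408 -1.083
v 0.002 -0.132 -0.92
v -0.251 0.086 -0.813
v -0.577 0.214 -0.778
v -0.925 0.231 -0.822
v -1.242 0.136 -0.938
v -1.481 -0.058 -1.107
v -1.605 -0.321 -1.304
v -1.595 -0.613 -1.5
v -1.452 -0.889 -1.663
v -1.199 -1.107 -1.77
v -0.874 -1.235 -1.805
v -0.526 -1.252 -1.761
f 2 1 5
f 2 5 3
f 3 5 6
f 3 6 4
f 5 1 7
f 5 7 6
f 6 7 8
f 6 8 4
f 7 1 9
f 7 9 8
f 8 9 10
f 8 10 4
f 9 1 11
f 9 11 10
f 10 11 12
f 10 12 4
f 11 1 13
f 11 13 12
f 12 13 14
f 12 14 4
f 13 1 15
f 13 15 14
f 14 15 16
f 14 16 4
f 15 1 17
f 15 17 16
f 16 17 18
f 16 18 4
f 17 1 19
f 17 19 18
f 18 19 20
f 18 20 4
f 19 1 21
f 19 21 20
f 20 21 22
f 20 22 4
f 21 1 23
f 21 23 22
f 22 23 24
f 22 24 4
f 23 1 25
f 23 25 24
f 24 25 26
f 24 26 4
f 25 1 27
f 25 27 26
f 26 27 28
f 26 28 4
f 27 1 2
f 27 2 28
f 28 2 3
f 28 3 4
f 30 32 29
f 33 30 29
f 29 32 31
f 31 33 29
f 30 36 32
f 34 30 33
f 34 36 30
f 32 36 31
f 35 33 31
f 31 36 35
f 35 34 33
f 36 34 35
f 37 74 53
f 74 48 77
f 53 77 42
f 74 77 53
f 37 53 49
f 53 42 54
f 49 54 38
f 53 54 49
f 37 49 58
f 49 38 59
f 58 59 44
f 49 59 58
f 37 58 70
f 58 44 73
f 70 73 47
f 58 73 70
f 37 70 74
f 70 47 78
f 74 78 48
f 70 78 74
f 38 54 65
f 54 42 68
f 65 68 46
f 54 68 65
f 42 77 55
f 77 48 76
f 55 76 41
f 77 76 55
f 48 78 75
f 78 47 71
f 75 71 39
f 78 71 75
f 47 73 72
f 73 44 60
f 72 60 43
f 73 60 72
f 44 59 64
f 59 38 61
f 64 61 45
f 59 61 64
f 40 66 52
f 66 46 67
f 52 67 41
f 66 67 52
f 40 52 50
f 52 41 51
f 50 51 39
f 52 51 50
f 40 50 57
f 50 39 56
f 57 56 43
f 50 56 57
f 40 57 62
f 57 43 63
f 62 63 45
f 57 63 62
f 40 62 66
f 62 45 69
f 66 69 46
f 62 69 66
f 41 67 55
f 67 46 68
f 55 68 42
f 67 68 55
f 39 51 75
f 51 41 76
f 75 76 48
f 51 76 75
f 43 56 72
f 56 39 71
f 72 71 47
f 56 71 72
f 45 63 64
f 63 43 60
f 64 60 44
f 63 60 64
f 46 69 65
f 69 45 61
f 65 61 38
f 69 61 65
f 80 82 79
f 83 80 79
f 79 82 81
f 81 83 79
f 80 86 82
f 84 80 83
f 84 86 80
f 82 86 81
f 85 83 81
f 81 86 85
f 85 84 83
f 86 84 85
f 88 87 90
f 88 90 89
f 90 87 91
f 90 91 89
f 91 87 92
f 91 92 89
f 92 87 93
f 92 93 89
f 93 87 94
f 93 94 89
f 94 87 95
f 94 95 89
f 95 87 96
f 95 96 89
f 96 87 97
f 96 97 89
f 97 87 98
f 97 98 89
f 98 87 99
f 98 99 89
f 99 87 100
f 99 100 89
f 100 87 101
f 100 101 89
f 101 87 102
f 101 102 89
f 102 87 103
f 102 103 89
f 103 87 104
f 103 104 89
f 104 87 88
f 104 88 89



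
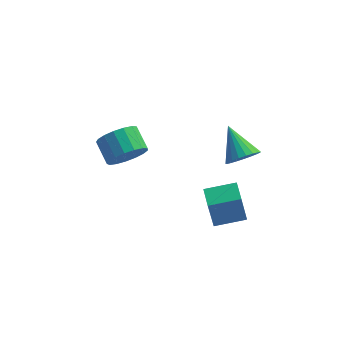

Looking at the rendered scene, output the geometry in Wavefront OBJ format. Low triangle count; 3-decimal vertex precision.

v 1.846 0.377 -1.164
v 2.294 0.083 -0.478
v 1.054 1.663 -0.096
v 2.518 0.333 -0.613
v 2.626 0.591 -0.843
v 2.599 0.812 -1.128
v 2.442 0.957 -1.42
v 2.182 1.002 -1.667
v 1.864 0.939 -1.828
v 1.543 0.779 -1.873
v 1.274 0.55 -1.796
v 1.105 0.29 -1.61
v 1.063 0.046 -1.347
v 1.157 -0.141 -1.052
v 1.37 -0.239 -0.776
v 1.666 -0.23 -0.568
v 1.992 -0.116 -0.462
v 0.682 -1.701 -4.364
v 0.409 -1.98 -2.454
v 0.408 -0.663 -4.252
v 0.135 -0.942 -2.341
v 2.165 -1.338 -4.099
v 1.892 -1.617 -2.188
v 1.891 -0.3 -3.986
v 1.618 -0.579 -2.076
v -3.554 1.199 -2.421
v -2.841 1.164 -1.664
v -3.454 2.167 -1.042
v -4.166 2.201 -1.799
v -2.65 1.485 -1.993
v -3.263 2.488 -1.371
v -2.666 1.74 -2.42
v -3.279 2.743 -1.798
v -2.885 1.872 -2.848
v -3.498 2.875 -2.225
v -3.258 1.848 -3.177
v -3.87 2.851 -2.555
v -3.698 1.676 -3.333
v -4.311 2.679 -2.711
v -4.105 1.395 -3.281
v -4.718 2.398 -2.658
v -4.386 1.068 -3.031
v -4.999 2.071 -2.409
v -4.476 0.772 -2.642
v -5.089 1.775 -2.019
v -4.355 0.573 -2.202
v -4.968 1.576 -1.58
v -4.05 0.517 -1.812
v -4.663 1.52 -1.19
v -3.632 0.618 -1.562
v -4.245 1.621 -0.94
v -3.195 0.851 -1.509
v -3.808 1.854 -0.886
f 2 1 4
f 2 4 3
f 4 1 5
f 4 5 3
f 5 1 6
f 5 6 3
f 6 1 7
f 6 7 3
f 7 1 8
f 7 8 3
f 8 1 9
f 8 9 3
f 9 1 10
f 9 10 3
f 10 1 11
f 10 11 3
f 11 1 12
f 11 12 3
f 12 1 13
f 12 13 3
f 13 1 14
f 13 14 3
f 14 1 15
f 14 15 3
f 15 1 16
f 15 16 3
f 16 1 17
f 16 17 3
f 17 1 2
f 17 2 3
f 19 21 18
f 22 19 18
f 18 21 20
f 20 22 18
f 19 25 21
f 23 19 22
f 23 25 19
f 21 25 20
f 24 22 20
f 20 25 24
f 24 23 22
f 25 23 24
f 27 26 30
f 27 30 28
f 28 30 31
f 28 31 29
f 30 26 32
f 30 32 31
f 31 32 33
f 31 33 29
f 32 26 34
f 32 34 33
f 33 34 35
f 33 35 29
f 34 26 36
f 34 36 35
f 35 36 37
f 35 37 29
f 36 26 38
f 36 38 37
f 37 38 39
f 37 39 29
f 38 26 40
f 38 40 39
f 39 40 41
f 39 41 29
f 40 26 42
f 40 42 41
f 41 42 43
f 41 43 29
f 42 26 44
f 42 44 43
f 43 44 45
f 43 45 29
f 44 26 46
f 44 46 45
f 45 46 47
f 45 47 29
f 46 26 48
f 46 48 47
f 47 48 49
f 47 49 29
f 48 26 50
f 48 50 49
f 49 50 51
f 49 51 29
f 50 26 52
f 50 52 51
f 51 52 53
f 51 53 29
f 52 26 27
f 52 27 53
f 53 27 28
f 53 28 29



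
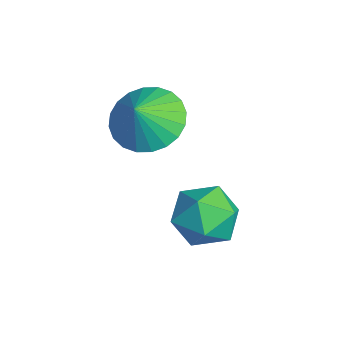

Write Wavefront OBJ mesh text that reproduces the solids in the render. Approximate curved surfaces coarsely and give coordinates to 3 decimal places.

v -0.494 -3.339 -0.787
v 0.431 -3.133 -1.107
v -0.106 -3.781 0.047
v 0.35 -2.813 -0.899
v 0.14 -2.573 -0.674
v -0.167 -2.45 -0.466
v -0.523 -2.462 -0.307
v -0.874 -2.607 -0.221
v -1.168 -2.864 -0.221
v -1.359 -3.193 -0.307
v -1.418 -3.544 -0.466
v -1.337 -3.864 -0.674
v -1.127 -4.104 -0.899
v -0.821 -4.227 -1.107
v -0.465 -4.215 -1.266
v -0.113 -4.07 -1.352
v 0.181 -3.813 -1.352
v 0.372 -3.484 -1.266
v 0.495 -2.164 -3.287
v 1.24 -1.548 -3.293
v 1.48 -3.352 -3.027
v 2.225 -2.736 -3.033
v 1.585 -2.714 -2.308
v 0.976 -1.98 -2.469
v 1.744 -2.92 -3.851
v 1.135 -2.186 -4.012
v 2.012 -2.015 -3.642
v 1.914 -1.887 -2.688
v 0.806 -3.013 -3.632
v 0.708 -2.885 -2.678
f 2 1 4
f 2 4 3
f 4 1 5
f 4 5 3
f 5 1 6
f 5 6 3
f 6 1 7
f 6 7 3
f 7 1 8
f 7 8 3
f 8 1 9
f 8 9 3
f 9 1 10
f 9 10 3
f 10 1 11
f 10 11 3
f 11 1 12
f 11 12 3
f 12 1 13
f 12 13 3
f 13 1 14
f 13 14 3
f 14 1 15
f 14 15 3
f 15 1 16
f 15 16 3
f 16 1 17
f 16 17 3
f 17 1 18
f 17 18 3
f 18 1 2
f 18 2 3
f 19 30 24
f 19 24 20
f 19 20 26
f 19 26 29
f 19 29 30
f 20 24 28
f 24 30 23
f 30 29 21
f 29 26 25
f 26 20 27
f 22 28 23
f 22 23 21
f 22 21 25
f 22 25 27
f 22 27 28
f 23 28 24
f 21 23 30
f 25 21 29
f 27 25 26
f 28 27 20



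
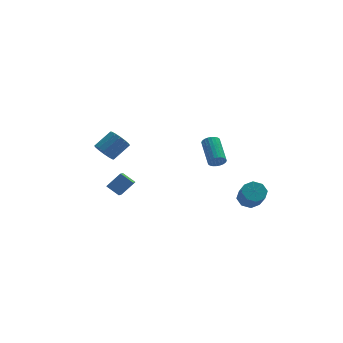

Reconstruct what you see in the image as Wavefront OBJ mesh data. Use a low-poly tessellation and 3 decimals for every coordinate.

v 3.815 -2.251 0.295
v 4.373 -1.833 0.6
v 4.462 -2.732 1.669
v 3.905 -3.149 1.365
v 3.846 -1.668 0.782
v 3.935 -2.567 1.852
v 3.301 -1.844 0.68
v 3.39 -2.743 1.749
v 3.057 -2.258 0.352
v 3.147 -3.157 1.421
v 3.258 -2.668 -0.009
v 3.347 -3.567 1.06
v 3.785 -2.833 -0.192
v 3.874 -3.732 0.878
v 4.33 -2.657 -0.089
v 4.419 -3.556 0.98
v 4.573 -2.243 0.239
v 4.663 -3.142 1.308
v -4.185 -5.062 3.175
v -4.796 -4.6 3.686
v -3.807 -3.601 2.308
v -4.418 -3.14 2.819
v -3.362 -4.82 3.941
v -3.973 -4.359 4.452
v -2.984 -3.36 3.074
v -3.595 -2.898 3.585
v -3.711 3.39 1.683
v -3.382 3.715 1.068
v -2.319 4.215 1.901
v -2.649 3.89 2.517
v -3.627 3.994 1.213
v -2.564 4.494 2.046
v -3.894 4.111 1.484
v -2.832 4.611 2.317
v -4.113 4.035 1.809
v -3.05 4.535 2.642
v -4.224 3.786 2.1
v -3.161 4.286 2.933
v -4.198 3.431 2.279
v -3.135 3.931 3.112
v -4.041 3.065 2.299
v -2.978 3.565 3.132
v -3.796 2.786 2.154
v -2.733 3.286 2.987
v -3.528 2.669 1.883
v -2.466 3.169 2.716
v -3.31 2.745 1.558
v -2.247 3.245 2.391
v -3.199 2.994 1.267
v -2.136 3.494 2.1
v -3.225 3.349 1.088
v -2.162 3.849 1.921
v 2.032 -1.707 3.193
v 2.416 -1.873 3.55
v 2.372 -0.258 4.345
v 1.988 -0.093 3.987
v 2.537 -1.792 3.392
v 2.494 -0.178 4.187
v 2.582 -1.698 3.204
v 2.538 -0.084 3.999
v 2.542 -1.606 3.015
v 2.499 0.009 3.81
v 2.425 -1.529 2.852
v 2.382 0.085 3.647
v 2.248 -1.479 2.741
v 2.205 0.135 3.536
v 2.039 -1.464 2.699
v 1.995 0.15 3.494
v 1.828 -1.486 2.732
v 1.784 0.128 3.527
v 1.648 -1.542 2.835
v 1.604 0.073 3.63
v 1.526 -1.622 2.993
v 1.483 -0.008 3.788
v 1.482 -1.716 3.181
v 1.438 -0.102 3.976
v 1.521 -1.809 3.37
v 1.478 -0.194 4.165
v 1.638 -1.885 3.533
v 1.595 -0.271 4.328
v 1.815 -1.935 3.644
v 1.772 -0.321 4.439
v 2.025 -1.95 3.686
v 1.981 -0.336 4.481
v 2.236 -1.928 3.653
v 2.192 -0.314 4.448
f 2 1 5
f 2 5 3
f 3 5 6
f 3 6 4
f 5 1 7
f 5 7 6
f 6 7 8
f 6 8 4
f 7 1 9
f 7 9 8
f 8 9 10
f 8 10 4
f 9 1 11
f 9 11 10
f 10 11 12
f 10 12 4
f 11 1 13
f 11 13 12
f 12 13 14
f 12 14 4
f 13 1 15
f 13 15 14
f 14 15 16
f 14 16 4
f 15 1 17
f 15 17 16
f 16 17 18
f 16 18 4
f 17 1 2
f 17 2 18
f 18 2 3
f 18 3 4
f 20 22 19
f 23 20 19
f 19 22 21
f 21 23 19
f 20 26 22
f 24 20 23
f 24 26 20
f 22 26 21
f 25 23 21
f 21 26 25
f 25 24 23
f 26 24 25
f 28 27 31
f 28 31 29
f 29 31 32
f 29 32 30
f 31 27 33
f 31 33 32
f 32 33 34
f 32 34 30
f 33 27 35
f 33 35 34
f 34 35 36
f 34 36 30
f 35 27 37
f 35 37 36
f 36 37 38
f 36 38 30
f 37 27 39
f 37 39 38
f 38 39 40
f 38 40 30
f 39 27 41
f 39 41 40
f 40 41 42
f 40 42 30
f 41 27 43
f 41 43 42
f 42 43 44
f 42 44 30
f 43 27 45
f 43 45 44
f 44 45 46
f 44 46 30
f 45 27 47
f 45 47 46
f 46 47 48
f 46 48 30
f 47 27 49
f 47 49 48
f 48 49 50
f 48 50 30
f 49 27 51
f 49 51 50
f 50 51 52
f 50 52 30
f 51 27 28
f 51 28 52
f 52 28 29
f 52 29 30
f 54 53 57
f 54 57 55
f 55 57 58
f 55 58 56
f 57 53 59
f 57 59 58
f 58 59 60
f 58 60 56
f 59 53 61
f 59 61 60
f 60 61 62
f 60 62 56
f 61 53 63
f 61 63 62
f 62 63 64
f 62 64 56
f 63 53 65
f 63 65 64
f 64 65 66
f 64 66 56
f 65 53 67
f 65 67 66
f 66 67 68
f 66 68 56
f 67 53 69
f 67 69 68
f 68 69 70
f 68 70 56
f 69 53 71
f 69 71 70
f 70 71 72
f 70 72 56
f 71 53 73
f 71 73 72
f 72 73 74
f 72 74 56
f 73 53 75
f 73 75 74
f 74 75 76
f 74 76 56
f 75 53 77
f 75 77 76
f 76 77 78
f 76 78 56
f 77 53 79
f 77 79 78
f 78 79 80
f 78 80 56
f 79 53 81
f 79 81 80
f 80 81 82
f 80 82 56
f 81 53 83
f 81 83 82
f 82 83 84
f 82 84 56
f 83 53 85
f 83 85 84
f 84 85 86
f 84 86 56
f 85 53 54
f 85 54 86
f 86 54 55
f 86 55 56



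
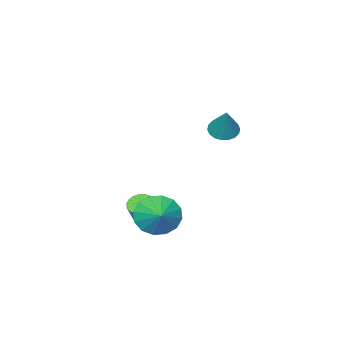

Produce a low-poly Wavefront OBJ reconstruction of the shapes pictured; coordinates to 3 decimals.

v -2.253 -0.775 3.072
v -1.694 -1.212 3.074
v -1.707 -0.065 4.528
v -1.587 -0.962 2.913
v -1.612 -0.675 2.783
v -1.765 -0.408 2.71
v -2.014 -0.213 2.709
v -2.31 -0.13 2.779
v -2.595 -0.174 2.908
v -2.813 -0.338 3.069
v -2.919 -0.587 3.23
v -2.894 -0.874 3.36
v -2.742 -1.141 3.433
v -2.493 -1.336 3.435
v -2.196 -1.419 3.364
v -1.911 -1.375 3.235
v 0.042 -3.249 -2.457
v 0.601 -3.286 -2.746
v 1.136 -3.108 -1.732
v 0.578 -3.071 -1.443
v 0.541 -3.012 -2.761
v 1.076 -2.835 -1.748
v 0.381 -2.786 -2.717
v 0.917 -2.608 -1.703
v 0.155 -2.651 -2.621
v 0.69 -2.474 -1.607
v -0.094 -2.635 -2.492
v 0.442 -2.457 -1.479
v -0.315 -2.74 -2.357
v 0.22 -2.562 -1.343
v -0.466 -2.946 -2.241
v 0.069 -2.768 -1.228
v -0.516 -3.212 -2.168
v 0.019 -3.034 -1.154
v -0.456 -3.485 -2.152
v 0.079 -3.308 -1.139
v -0.297 -3.712 -2.197
v 0.239 -3.534 -1.183
v -0.07 -3.846 -2.293
v 0.465 -3.669 -1.279
v 0.178 -3.863 -2.421
v 0.714 -3.685 -1.408
v 0.4 -3.758 -2.557
v 0.935 -3.58 -1.543
v 0.551 -3.552 -2.672
v 1.086 -3.374 -1.659
v 0.907 -1.564 -1.418
v 1.396 -1.306 -2.346
v 1.633 -0.576 -0.762
v 0.94 -0.983 -2.328
v 0.475 -0.816 -2.066
v 0.126 -0.849 -1.631
v -0.013 -1.074 -1.138
v 0.094 -1.43 -0.721
v 0.419 -1.822 -0.49
v 0.875 -2.145 -0.508
v 1.34 -2.312 -0.77
v 1.689 -2.279 -1.206
v 1.828 -2.054 -1.698
v 1.721 -1.698 -2.116
f 2 1 4
f 2 4 3
f 4 1 5
f 4 5 3
f 5 1 6
f 5 6 3
f 6 1 7
f 6 7 3
f 7 1 8
f 7 8 3
f 8 1 9
f 8 9 3
f 9 1 10
f 9 10 3
f 10 1 11
f 10 11 3
f 11 1 12
f 11 12 3
f 12 1 13
f 12 13 3
f 13 1 14
f 13 14 3
f 14 1 15
f 14 15 3
f 15 1 16
f 15 16 3
f 16 1 2
f 16 2 3
f 18 17 21
f 18 21 19
f 19 21 22
f 19 22 20
f 21 17 23
f 21 23 22
f 22 23 24
f 22 24 20
f 23 17 25
f 23 25 24
f 24 25 26
f 24 26 20
f 25 17 27
f 25 27 26
f 26 27 28
f 26 28 20
f 27 17 29
f 27 29 28
f 28 29 30
f 28 30 20
f 29 17 31
f 29 31 30
f 30 31 32
f 30 32 20
f 31 17 33
f 31 33 32
f 32 33 34
f 32 34 20
f 33 17 35
f 33 35 34
f 34 35 36
f 34 36 20
f 35 17 37
f 35 37 36
f 36 37 38
f 36 38 20
f 37 17 39
f 37 39 38
f 38 39 40
f 38 40 20
f 39 17 41
f 39 41 40
f 40 41 42
f 40 42 20
f 41 17 43
f 41 43 42
f 42 43 44
f 42 44 20
f 43 17 45
f 43 45 44
f 44 45 46
f 44 46 20
f 45 17 18
f 45 18 46
f 46 18 19
f 46 19 20
f 48 47 50
f 48 50 49
f 50 47 51
f 50 51 49
f 51 47 52
f 51 52 49
f 52 47 53
f 52 53 49
f 53 47 54
f 53 54 49
f 54 47 55
f 54 55 49
f 55 47 56
f 55 56 49
f 56 47 57
f 56 57 49
f 57 47 58
f 57 58 49
f 58 47 59
f 58 59 49
f 59 47 60
f 59 60 49
f 60 47 48
f 60 48 49



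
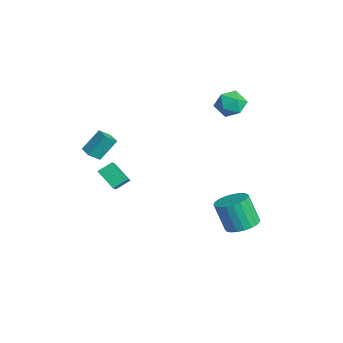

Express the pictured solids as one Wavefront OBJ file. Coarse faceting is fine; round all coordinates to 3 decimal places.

v 1.33 3.265 -4.814
v 2.316 3.478 -4.458
v 1.757 2.949 -2.59
v 0.77 2.735 -2.946
v 2.112 3.871 -4.408
v 1.553 3.341 -2.54
v 1.774 4.158 -4.427
v 1.215 3.629 -2.56
v 1.358 4.292 -4.514
v 0.799 3.762 -2.647
v 0.938 4.247 -4.653
v 0.378 3.718 -2.785
v 0.585 4.033 -4.819
v 0.026 3.504 -2.951
v 0.361 3.686 -4.984
v -0.198 3.157 -3.117
v 0.304 3.266 -5.12
v -0.255 2.737 -3.253
v 0.425 2.846 -5.203
v -0.134 2.317 -3.336
v 0.702 2.498 -5.219
v 0.143 1.969 -3.351
v 1.088 2.283 -5.164
v 0.529 1.754 -3.297
v 1.515 2.238 -5.049
v 0.956 1.708 -3.182
v 1.911 2.37 -4.893
v 1.351 1.84 -3.026
v 2.205 2.657 -4.724
v 1.646 2.127 -2.856
v 2.349 3.049 -4.57
v 1.79 2.519 -2.702
v -4.077 -4.86 -0.193
v -4.22 -3.788 1.119
v -4.253 -4.123 -0.814
v -4.395 -3.051 0.497
v -3.205 -4.689 -0.237
v -3.347 -3.617 1.074
v -3.38 -3.952 -0.859
v -3.523 -2.88 0.453
v -4.25 -3.737 -2.518
v -3.286 -4.144 -1.763
v -4.313 -2.841 -1.955
v -3.35 -3.248 -1.199
v -3.23 -3.072 -3.461
v -2.267 -3.479 -2.705
v -3.294 -2.176 -2.897
v -2.33 -2.583 -2.142
v -3.849 3.525 3.206
v -3.27 4.239 3.738
v -2.61 3.401 2.022
v -2.031 4.115 2.554
v -2.19 3.149 2.965
v -2.956 3.226 3.696
v -2.924 4.414 2.064
v -3.69 4.491 2.795
v -2.699 4.789 3.031
v -2.245 4.007 3.588
v -3.635 3.633 2.172
v -3.181 2.851 2.729
f 2 1 5
f 2 5 3
f 3 5 6
f 3 6 4
f 5 1 7
f 5 7 6
f 6 7 8
f 6 8 4
f 7 1 9
f 7 9 8
f 8 9 10
f 8 10 4
f 9 1 11
f 9 11 10
f 10 11 12
f 10 12 4
f 11 1 13
f 11 13 12
f 12 13 14
f 12 14 4
f 13 1 15
f 13 15 14
f 14 15 16
f 14 16 4
f 15 1 17
f 15 17 16
f 16 17 18
f 16 18 4
f 17 1 19
f 17 19 18
f 18 19 20
f 18 20 4
f 19 1 21
f 19 21 20
f 20 21 22
f 20 22 4
f 21 1 23
f 21 23 22
f 22 23 24
f 22 24 4
f 23 1 25
f 23 25 24
f 24 25 26
f 24 26 4
f 25 1 27
f 25 27 26
f 26 27 28
f 26 28 4
f 27 1 29
f 27 29 28
f 28 29 30
f 28 30 4
f 29 1 31
f 29 31 30
f 30 31 32
f 30 32 4
f 31 1 2
f 31 2 32
f 32 2 3
f 32 3 4
f 34 36 33
f 37 34 33
f 33 36 35
f 35 37 33
f 34 40 36
f 38 34 37
f 38 40 34
f 36 40 35
f 39 37 35
f 35 40 39
f 39 38 37
f 40 38 39
f 42 44 41
f 45 42 41
f 41 44 43
f 43 45 41
f 42 48 44
f 46 42 45
f 46 48 42
f 44 48 43
f 47 45 43
f 43 48 47
f 47 46 45
f 48 46 47
f 49 60 54
f 49 54 50
f 49 50 56
f 49 56 59
f 49 59 60
f 50 54 58
f 54 60 53
f 60 59 51
f 59 56 55
f 56 50 57
f 52 58 53
f 52 53 51
f 52 51 55
f 52 55 57
f 52 57 58
f 53 58 54
f 51 53 60
f 55 51 59
f 57 55 56
f 58 57 50



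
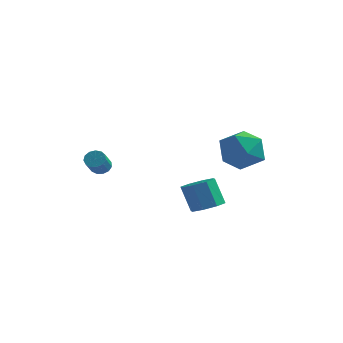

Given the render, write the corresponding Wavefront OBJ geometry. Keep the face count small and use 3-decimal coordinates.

v -2.245 -1.073 -2.731
v -1.781 -1.157 -2.951
v -1.591 -1.992 -2.228
v -2.055 -1.907 -2.009
v -1.737 -0.962 -2.737
v -1.547 -1.796 -2.014
v -1.854 -0.802 -2.521
v -1.664 -1.636 -1.798
v -2.095 -0.728 -2.372
v -1.906 -1.562 -1.649
v -2.384 -0.763 -2.338
v -2.195 -1.598 -1.615
v -2.629 -0.897 -2.428
v -2.439 -1.731 -1.705
v -2.751 -1.087 -2.614
v -2.562 -1.921 -1.892
v -2.713 -1.272 -2.838
v -2.524 -2.106 -2.115
v -2.526 -1.394 -3.028
v -2.337 -2.228 -2.305
v -2.25 -1.414 -3.124
v -2.061 -2.248 -2.401
v -1.972 -1.326 -3.095
v -1.783 -2.16 -2.372
v 3.057 -0.832 -4.414
v 3.702 -1.252 -4.102
v 3.128 -1.147 -2.775
v 2.483 -0.728 -3.086
v 3.8 -0.624 -4.109
v 3.227 -0.52 -2.781
v 3.464 -0.119 -4.294
v 2.89 -0.014 -2.967
v 2.889 -0.031 -4.55
v 2.315 0.074 -3.222
v 2.412 -0.413 -4.725
v 1.838 -0.308 -3.398
v 2.313 -1.04 -4.719
v 1.74 -0.936 -3.391
v 2.65 -1.546 -4.533
v 2.076 -1.441 -3.206
v 3.225 -1.634 -4.278
v 2.651 -1.529 -2.95
v 3.428 1.933 -0.587
v 4.539 1.431 -0.754
v 2.801 1.109 -2.286
v 3.912 0.607 -2.453
v 3.186 0.205 -1.545
v 3.573 0.715 -0.495
v 3.767 1.825 -2.545
v 4.154 2.335 -1.495
v 4.748 1.365 -1.964
v 4.389 0.364 -1.346
v 2.951 2.176 -1.694
v 2.592 1.175 -1.076
f 2 1 5
f 2 5 3
f 3 5 6
f 3 6 4
f 5 1 7
f 5 7 6
f 6 7 8
f 6 8 4
f 7 1 9
f 7 9 8
f 8 9 10
f 8 10 4
f 9 1 11
f 9 11 10
f 10 11 12
f 10 12 4
f 11 1 13
f 11 13 12
f 12 13 14
f 12 14 4
f 13 1 15
f 13 15 14
f 14 15 16
f 14 16 4
f 15 1 17
f 15 17 16
f 16 17 18
f 16 18 4
f 17 1 19
f 17 19 18
f 18 19 20
f 18 20 4
f 19 1 21
f 19 21 20
f 20 21 22
f 20 22 4
f 21 1 23
f 21 23 22
f 22 23 24
f 22 24 4
f 23 1 2
f 23 2 24
f 24 2 3
f 24 3 4
f 26 25 29
f 26 29 27
f 27 29 30
f 27 30 28
f 29 25 31
f 29 31 30
f 30 31 32
f 30 32 28
f 31 25 33
f 31 33 32
f 32 33 34
f 32 34 28
f 33 25 35
f 33 35 34
f 34 35 36
f 34 36 28
f 35 25 37
f 35 37 36
f 36 37 38
f 36 38 28
f 37 25 39
f 37 39 38
f 38 39 40
f 38 40 28
f 39 25 41
f 39 41 40
f 40 41 42
f 40 42 28
f 41 25 26
f 41 26 42
f 42 26 27
f 42 27 28
f 43 54 48
f 43 48 44
f 43 44 50
f 43 50 53
f 43 53 54
f 44 48 52
f 48 54 47
f 54 53 45
f 53 50 49
f 50 44 51
f 46 52 47
f 46 47 45
f 46 45 49
f 46 49 51
f 46 51 52
f 47 52 48
f 45 47 54
f 49 45 53
f 51 49 50
f 52 51 44



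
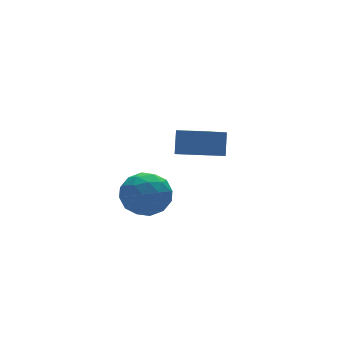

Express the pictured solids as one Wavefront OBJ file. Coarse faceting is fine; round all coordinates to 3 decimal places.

v 1.94 -2.098 0.142
v 2.184 -1.729 0.903
v 1.332 -1.302 -0.049
v 1.575 -0.933 0.712
v 2.965 -1.467 -0.492
v 3.208 -1.098 0.269
v 2.356 -0.671 -0.683
v 2.6 -0.302 0.078
v -1.204 -3.419 -0.38
v -0.713 -3.045 0.128
v -1.067 -4.515 0.292
v -0.576 -4.141 0.8
v -1.353 -3.956 0.787
v -1.438 -3.279 0.371
v -0.342 -4.281 0.049
v -0.427 -3.604 -0.367
v -0.18 -3.579 0.393
v -0.805 -3.377 0.849
v -0.975 -4.183 -0.429
v -1.6 -3.981 0.027
v -0.971 -3.136 -0.185
v -0.809 -4.424 0.605
v -1.266 -4.315 0.597
v -0.977 -4.096 0.896
v -1.397 -3.273 -0.042
v -1.108 -3.053 0.256
v -1.484 -3.589 0.644
v -0.672 -4.507 0.164
v -0.383 -4.287 0.462
v -0.803 -3.464 -0.476
v -0.514 -3.245 -0.177
v -0.296 -3.971 -0.224
v -0.369 -3.23 0.269
v -0.288 -3.874 0.664
v -0.151 -3.956 0.223
v -0.201 -3.558 -0.021
v -0.736 -3.112 0.537
v -0.655 -3.756 0.932
v -1.112 -3.647 0.924
v -1.162 -3.249 0.68
v -0.423 -3.425 0.693
v -1.125 -3.804 -0.512
v -1.044 -4.448 -0.117
v -0.618 -4.311 -0.26
v -0.668 -3.913 -0.504
v -1.492 -3.686 -0.244
v -1.411 -4.33 0.151
v -1.579 -4.002 0.441
v -1.629 -3.604 0.197
v -1.357 -4.135 -0.273
f 2 4 1
f 5 2 1
f 1 4 3
f 3 5 1
f 2 8 4
f 6 2 5
f 6 8 2
f 4 8 3
f 7 5 3
f 3 8 7
f 7 6 5
f 8 6 7
f 9 46 25
f 46 20 49
f 25 49 14
f 46 49 25
f 9 25 21
f 25 14 26
f 21 26 10
f 25 26 21
f 9 21 30
f 21 10 31
f 30 31 16
f 21 31 30
f 9 30 42
f 30 16 45
f 42 45 19
f 30 45 42
f 9 42 46
f 42 19 50
f 46 50 20
f 42 50 46
f 10 26 37
f 26 14 40
f 37 40 18
f 26 40 37
f 14 49 27
f 49 20 48
f 27 48 13
f 49 48 27
f 20 50 47
f 50 19 43
f 47 43 11
f 50 43 47
f 19 45 44
f 45 16 32
f 44 32 15
f 45 32 44
f 16 31 36
f 31 10 33
f 36 33 17
f 31 33 36
f 12 38 24
f 38 18 39
f 24 39 13
f 38 39 24
f 12 24 22
f 24 13 23
f 22 23 11
f 24 23 22
f 12 22 29
f 22 11 28
f 29 28 15
f 22 28 29
f 12 29 34
f 29 15 35
f 34 35 17
f 29 35 34
f 12 34 38
f 34 17 41
f 38 41 18
f 34 41 38
f 13 39 27
f 39 18 40
f 27 40 14
f 39 40 27
f 11 23 47
f 23 13 48
f 47 48 20
f 23 48 47
f 15 28 44
f 28 11 43
f 44 43 19
f 28 43 44
f 17 35 36
f 35 15 32
f 36 32 16
f 35 32 36
f 18 41 37
f 41 17 33
f 37 33 10
f 41 33 37



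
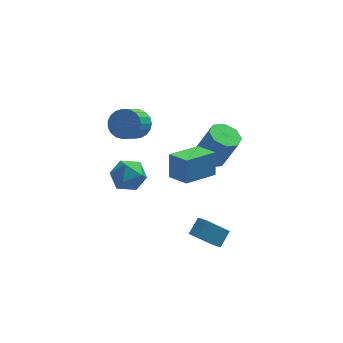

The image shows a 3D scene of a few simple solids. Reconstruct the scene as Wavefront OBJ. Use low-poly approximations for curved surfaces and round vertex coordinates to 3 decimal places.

v -1.653 -0.616 -0.195
v -0.939 -0.528 -1.033
v -1.661 -2.392 -0.387
v -0.947 -2.304 -1.225
v -0.621 -2.074 -0.196
v -0.616 -0.976 -0.077
v -1.984 -1.944 -1.343
v -1.979 -0.846 -1.224
v -1.144 -1.349 -1.742
v -0.302 -1.429 -1.034
v -2.298 -1.491 -0.386
v -1.456 -1.571 0.322
v 3.387 0.975 -1.694
v 3.982 0.275 -2.036
v 4.807 0.005 -0.047
v 4.213 0.705 0.294
v 4.292 0.957 -2.072
v 5.117 0.687 -0.083
v 4.072 1.65 -1.887
v 4.897 1.38 0.102
v 3.451 1.947 -1.589
v 4.276 1.677 0.4
v 2.793 1.675 -1.353
v 3.618 1.405 0.636
v 2.483 0.993 -1.317
v 3.308 0.723 0.672
v 2.703 0.3 -1.502
v 3.528 0.03 0.487
v 3.324 0.003 -1.8
v 4.149 -0.267 0.189
v -0.494 3.691 -0.912
v 0.351 3.644 -0.381
v -0.34 2.561 0.623
v -1.186 2.609 0.092
v 0.147 3.951 -0.19
v -0.544 2.869 0.814
v -0.169 4.214 -0.124
v -0.86 3.132 0.88
v -0.541 4.386 -0.194
v -1.232 3.304 0.809
v -0.905 4.438 -0.389
v -1.596 3.356 0.615
v -1.198 4.361 -0.674
v -1.889 3.279 0.33
v -1.369 4.168 -1
v -2.06 3.086 0.004
v -1.389 3.893 -1.311
v -2.08 2.81 -0.307
v -1.255 3.582 -1.552
v -1.946 2.5 -0.549
v -0.989 3.291 -1.684
v -1.68 2.209 -0.68
v -0.637 3.069 -1.681
v -1.328 1.986 -0.678
v -0.261 2.954 -1.546
v -0.952 1.872 -0.542
v 0.075 2.967 -1.301
v -0.616 1.884 -0.297
v 0.312 3.105 -0.989
v -0.379 2.023 0.015
v 0.41 3.344 -0.663
v -0.281 2.262 0.341
v 1.572 -3.748 0.455
v 1.637 -3.227 1.892
v 0.768 -2.706 0.114
v 0.833 -2.185 1.551
v 3.247 -2.615 -0.031
v 3.312 -2.094 1.406
v 2.443 -1.573 -0.372
v 2.508 -1.052 1.065
v 2.919 -3.926 -4.853
v 1.683 -4.04 -3.676
v 3.496 -3.227 -4.179
v 2.261 -3.341 -3.002
v 3.319 -4.599 -4.498
v 2.084 -4.713 -3.321
v 3.897 -3.9 -3.824
v 2.661 -4.014 -2.647
f 1 12 6
f 1 6 2
f 1 2 8
f 1 8 11
f 1 11 12
f 2 6 10
f 6 12 5
f 12 11 3
f 11 8 7
f 8 2 9
f 4 10 5
f 4 5 3
f 4 3 7
f 4 7 9
f 4 9 10
f 5 10 6
f 3 5 12
f 7 3 11
f 9 7 8
f 10 9 2
f 14 13 17
f 14 17 15
f 15 17 18
f 15 18 16
f 17 13 19
f 17 19 18
f 18 19 20
f 18 20 16
f 19 13 21
f 19 21 20
f 20 21 22
f 20 22 16
f 21 13 23
f 21 23 22
f 22 23 24
f 22 24 16
f 23 13 25
f 23 25 24
f 24 25 26
f 24 26 16
f 25 13 27
f 25 27 26
f 26 27 28
f 26 28 16
f 27 13 29
f 27 29 28
f 28 29 30
f 28 30 16
f 29 13 14
f 29 14 30
f 30 14 15
f 30 15 16
f 32 31 35
f 32 35 33
f 33 35 36
f 33 36 34
f 35 31 37
f 35 37 36
f 36 37 38
f 36 38 34
f 37 31 39
f 37 39 38
f 38 39 40
f 38 40 34
f 39 31 41
f 39 41 40
f 40 41 42
f 40 42 34
f 41 31 43
f 41 43 42
f 42 43 44
f 42 44 34
f 43 31 45
f 43 45 44
f 44 45 46
f 44 46 34
f 45 31 47
f 45 47 46
f 46 47 48
f 46 48 34
f 47 31 49
f 47 49 48
f 48 49 50
f 48 50 34
f 49 31 51
f 49 51 50
f 50 51 52
f 50 52 34
f 51 31 53
f 51 53 52
f 52 53 54
f 52 54 34
f 53 31 55
f 53 55 54
f 54 55 56
f 54 56 34
f 55 31 57
f 55 57 56
f 56 57 58
f 56 58 34
f 57 31 59
f 57 59 58
f 58 59 60
f 58 60 34
f 59 31 61
f 59 61 60
f 60 61 62
f 60 62 34
f 61 31 32
f 61 32 62
f 62 32 33
f 62 33 34
f 64 66 63
f 67 64 63
f 63 66 65
f 65 67 63
f 64 70 66
f 68 64 67
f 68 70 64
f 66 70 65
f 69 67 65
f 65 70 69
f 69 68 67
f 70 68 69
f 72 74 71
f 75 72 71
f 71 74 73
f 73 75 71
f 72 78 74
f 76 72 75
f 76 78 72
f 74 78 73
f 77 75 73
f 73 78 77
f 77 76 75
f 78 76 77



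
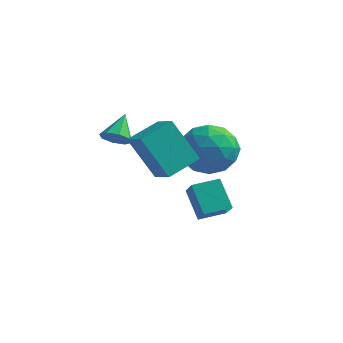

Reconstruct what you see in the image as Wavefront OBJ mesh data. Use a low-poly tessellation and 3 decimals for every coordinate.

v 0.233 -4.691 2.735
v 0.71 -3.405 3.205
v -0.587 -4.245 2.348
v -0.109 -2.959 2.817
v 1.189 -4.421 1.023
v 1.667 -3.135 1.492
v 0.37 -3.975 0.635
v 0.847 -2.689 1.105
v -0.454 0.108 0.606
v 0.254 0.11 -0.361
v 0.826 -1.01 1.541
v 1.534 -1.008 0.574
v 1.386 -0.003 1.21
v 0.595 0.688 0.633
v 0.485 -1.588 0.547
v -0.306 -0.897 -0.03
v 0.834 -0.938 -0.397
v 1.391 0.041 0.012
v -0.311 -0.941 1.168
v 0.246 0.038 1.577
v -0.212 0.207 0.041
v 1.292 -1.107 1.139
v 1.205 -0.517 1.513
v 1.621 -0.515 0.945
v -0.012 0.547 0.625
v 0.404 0.548 0.056
v 1.069 0.482 0.979
v 0.676 -1.448 1.124
v 1.092 -1.447 0.555
v -0.541 -0.385 0.235
v -0.125 -0.383 -0.333
v 0.011 -1.382 0.201
v 0.545 -0.408 -0.549
v 1.297 -1.065 0
v 0.681 -1.406 -0.015
v 0.216 -1 -0.355
v 0.872 0.168 -0.309
v 1.624 -0.489 0.241
v 1.537 0.102 0.615
v 1.072 0.508 0.275
v 1.213 -0.448 -0.33
v -0.544 -0.411 0.939
v 0.208 -1.068 1.489
v 0.008 -1.408 0.905
v -0.457 -1.002 0.565
v -0.217 0.165 1.18
v 0.535 -0.492 1.729
v 0.864 0.1 1.535
v 0.399 0.506 1.195
v -0.133 -0.452 1.51
v 1.052 -1.716 -2.058
v 0.261 -1.23 -0.983
v 0.472 -1.114 -2.757
v -0.319 -0.628 -1.682
v 1.759 -0.872 -1.918
v 0.968 -0.386 -0.843
v 1.179 -0.27 -2.617
v 0.388 0.216 -1.542
v -1.044 -4.241 2.282
v -0.714 -4.549 2.677
v -1.196 -3.359 3.098
v -0.46 -4.266 2.419
v -0.549 -3.968 2.081
v -0.927 -3.83 1.861
v -1.374 -3.932 1.888
v -1.628 -4.215 2.146
v -1.539 -4.513 2.484
v -1.161 -4.651 2.704
f 2 4 1
f 5 2 1
f 1 4 3
f 3 5 1
f 2 8 4
f 6 2 5
f 6 8 2
f 4 8 3
f 7 5 3
f 3 8 7
f 7 6 5
f 8 6 7
f 9 46 25
f 46 20 49
f 25 49 14
f 46 49 25
f 9 25 21
f 25 14 26
f 21 26 10
f 25 26 21
f 9 21 30
f 21 10 31
f 30 31 16
f 21 31 30
f 9 30 42
f 30 16 45
f 42 45 19
f 30 45 42
f 9 42 46
f 42 19 50
f 46 50 20
f 42 50 46
f 10 26 37
f 26 14 40
f 37 40 18
f 26 40 37
f 14 49 27
f 49 20 48
f 27 48 13
f 49 48 27
f 20 50 47
f 50 19 43
f 47 43 11
f 50 43 47
f 19 45 44
f 45 16 32
f 44 32 15
f 45 32 44
f 16 31 36
f 31 10 33
f 36 33 17
f 31 33 36
f 12 38 24
f 38 18 39
f 24 39 13
f 38 39 24
f 12 24 22
f 24 13 23
f 22 23 11
f 24 23 22
f 12 22 29
f 22 11 28
f 29 28 15
f 22 28 29
f 12 29 34
f 29 15 35
f 34 35 17
f 29 35 34
f 12 34 38
f 34 17 41
f 38 41 18
f 34 41 38
f 13 39 27
f 39 18 40
f 27 40 14
f 39 40 27
f 11 23 47
f 23 13 48
f 47 48 20
f 23 48 47
f 15 28 44
f 28 11 43
f 44 43 19
f 28 43 44
f 17 35 36
f 35 15 32
f 36 32 16
f 35 32 36
f 18 41 37
f 41 17 33
f 37 33 10
f 41 33 37
f 52 54 51
f 55 52 51
f 51 54 53
f 53 55 51
f 52 58 54
f 56 52 55
f 56 58 52
f 54 58 53
f 57 55 53
f 53 58 57
f 57 56 55
f 58 56 57
f 60 59 62
f 60 62 61
f 62 59 63
f 62 63 61
f 63 59 64
f 63 64 61
f 64 59 65
f 64 65 61
f 65 59 66
f 65 66 61
f 66 59 67
f 66 67 61
f 67 59 68
f 67 68 61
f 68 59 60
f 68 60 61

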